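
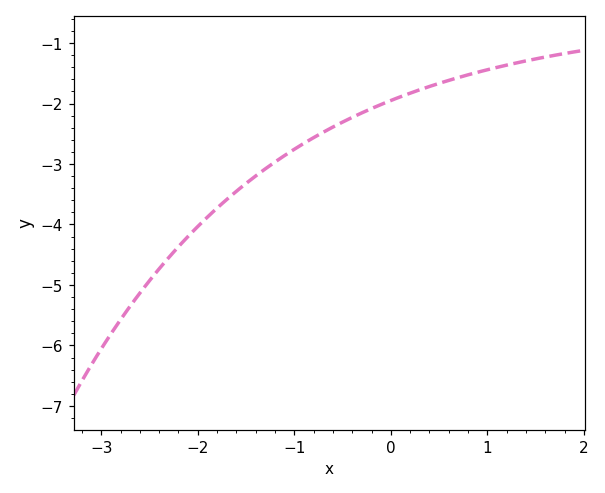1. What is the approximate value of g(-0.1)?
-2.01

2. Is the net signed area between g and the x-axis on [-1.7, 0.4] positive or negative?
negative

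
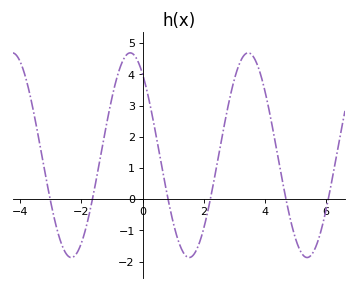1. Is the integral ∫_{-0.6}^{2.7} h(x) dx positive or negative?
positive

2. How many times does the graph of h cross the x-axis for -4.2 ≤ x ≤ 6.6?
6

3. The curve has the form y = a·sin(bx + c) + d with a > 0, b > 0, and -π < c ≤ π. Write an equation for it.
y = 3.28sin(1.6x + 2.2) + 1.41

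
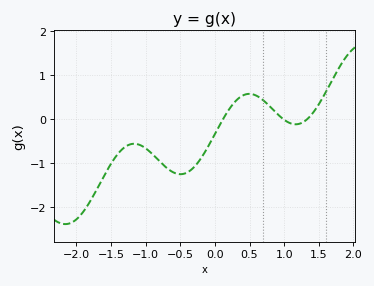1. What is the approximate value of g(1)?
-0.018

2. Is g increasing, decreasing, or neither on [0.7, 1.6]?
neither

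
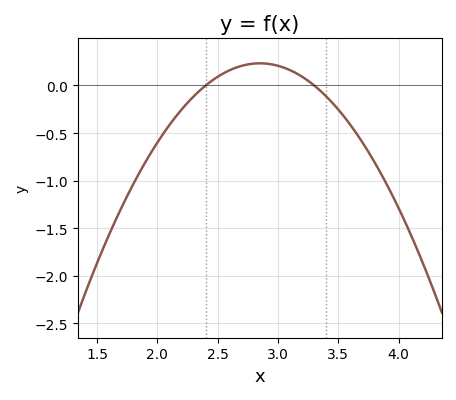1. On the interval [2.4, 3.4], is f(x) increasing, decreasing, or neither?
neither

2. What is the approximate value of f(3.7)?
-0.598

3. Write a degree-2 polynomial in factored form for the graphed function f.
y = -1.15(x - 2.4)(x - 3.3)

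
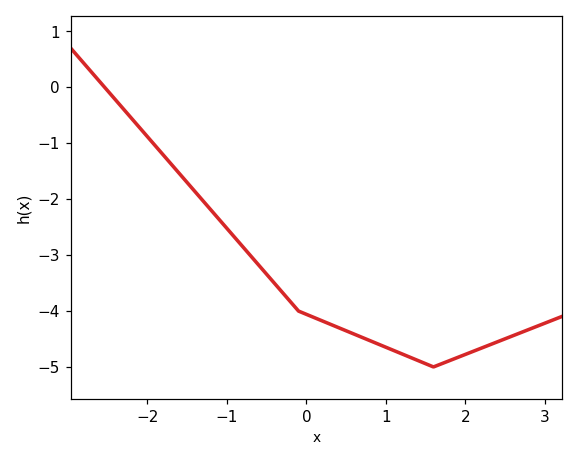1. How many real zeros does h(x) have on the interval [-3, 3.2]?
1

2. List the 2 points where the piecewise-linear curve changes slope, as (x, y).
(-0.1, -4); (1.6, -5)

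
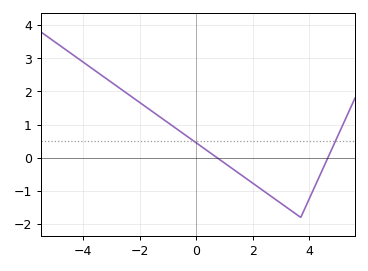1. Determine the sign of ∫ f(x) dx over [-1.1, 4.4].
negative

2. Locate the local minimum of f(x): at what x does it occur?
3.7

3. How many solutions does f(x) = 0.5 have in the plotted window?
2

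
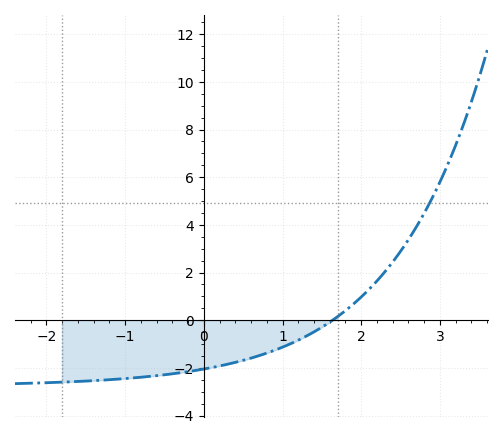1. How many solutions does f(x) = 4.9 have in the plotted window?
1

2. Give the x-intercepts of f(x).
1.6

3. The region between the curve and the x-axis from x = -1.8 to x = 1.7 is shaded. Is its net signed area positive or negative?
negative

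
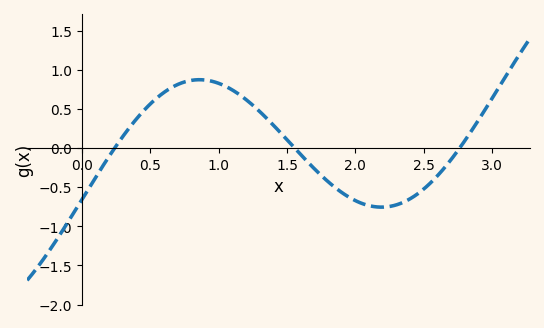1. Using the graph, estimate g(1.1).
0.75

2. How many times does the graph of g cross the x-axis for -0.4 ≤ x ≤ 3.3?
3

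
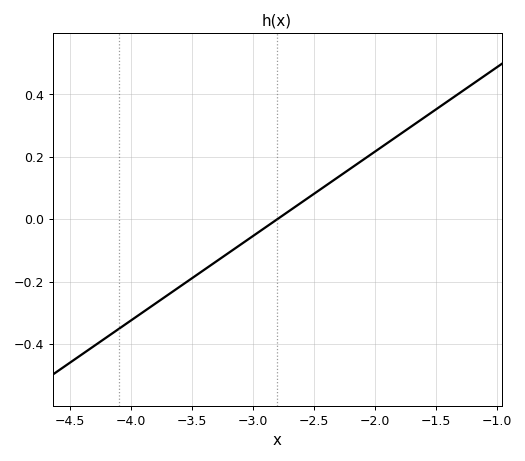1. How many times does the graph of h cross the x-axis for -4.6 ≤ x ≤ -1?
1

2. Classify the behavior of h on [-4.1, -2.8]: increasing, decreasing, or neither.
increasing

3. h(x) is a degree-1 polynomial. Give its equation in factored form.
y = 0.27(x + 2.8)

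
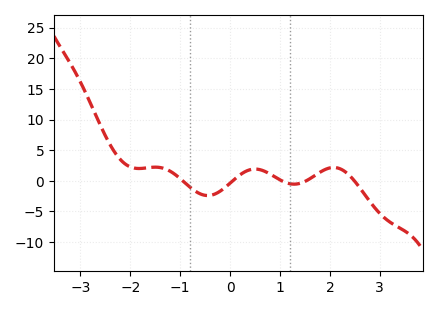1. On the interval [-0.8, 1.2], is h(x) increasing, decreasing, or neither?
neither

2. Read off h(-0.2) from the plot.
-1.69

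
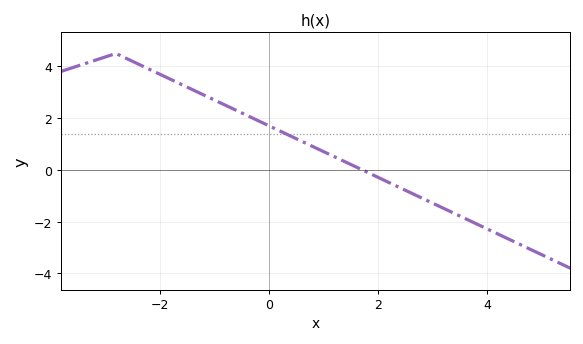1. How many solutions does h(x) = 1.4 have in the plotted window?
1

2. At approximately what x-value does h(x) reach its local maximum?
-2.8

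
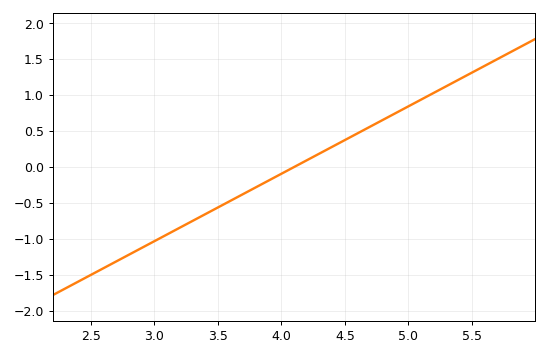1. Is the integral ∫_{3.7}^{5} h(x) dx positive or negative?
positive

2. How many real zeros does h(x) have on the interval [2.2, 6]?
1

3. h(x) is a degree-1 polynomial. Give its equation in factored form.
y = 0.94(x - 4.1)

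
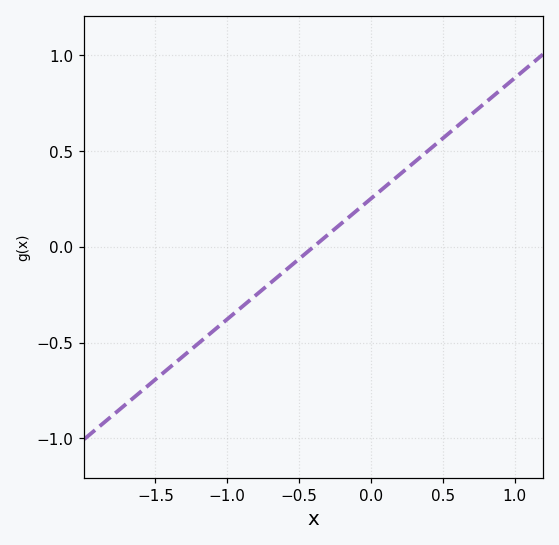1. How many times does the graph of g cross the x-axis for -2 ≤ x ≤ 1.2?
1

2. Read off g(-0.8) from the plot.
-0.25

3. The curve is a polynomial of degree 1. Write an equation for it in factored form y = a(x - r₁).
y = 0.63(x + 0.4)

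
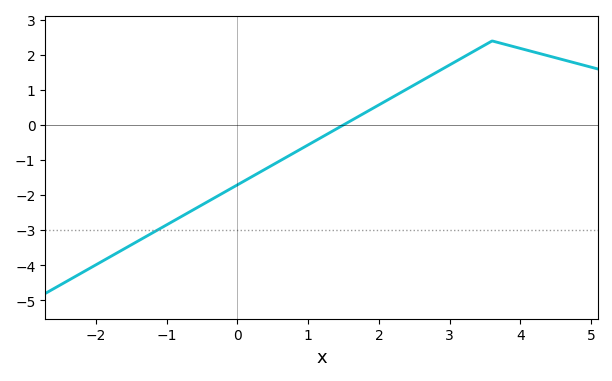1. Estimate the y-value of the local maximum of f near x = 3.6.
2.4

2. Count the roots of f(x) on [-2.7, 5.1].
1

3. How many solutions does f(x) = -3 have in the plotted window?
1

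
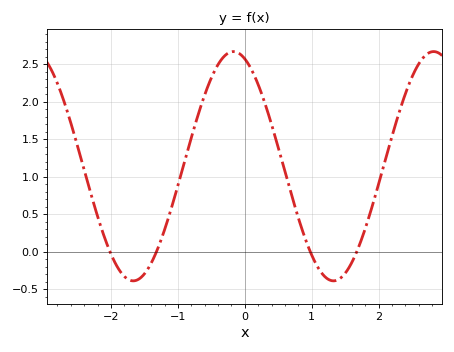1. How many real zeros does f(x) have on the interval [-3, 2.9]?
4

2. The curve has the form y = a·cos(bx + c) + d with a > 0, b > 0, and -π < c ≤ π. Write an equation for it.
y = 1.53cos(2.1x + 0.36) + 1.14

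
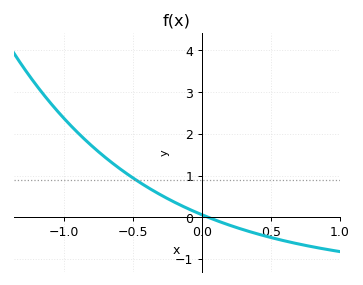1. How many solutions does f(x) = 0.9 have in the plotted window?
1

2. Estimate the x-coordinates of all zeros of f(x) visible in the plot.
0.05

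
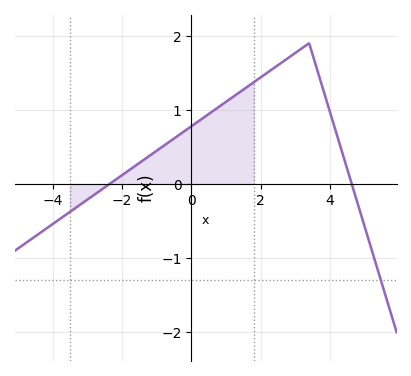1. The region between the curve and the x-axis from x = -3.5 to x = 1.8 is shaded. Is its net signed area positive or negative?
positive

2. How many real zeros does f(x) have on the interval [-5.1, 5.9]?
2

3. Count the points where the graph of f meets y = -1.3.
1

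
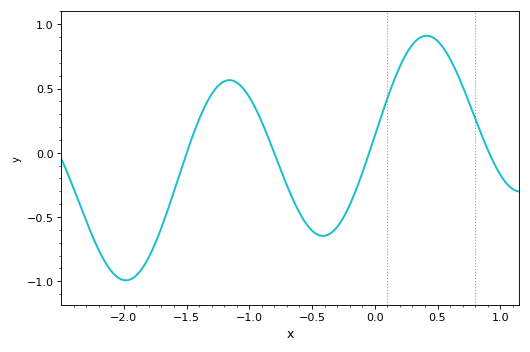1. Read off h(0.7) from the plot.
0.5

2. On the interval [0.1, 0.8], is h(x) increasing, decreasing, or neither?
neither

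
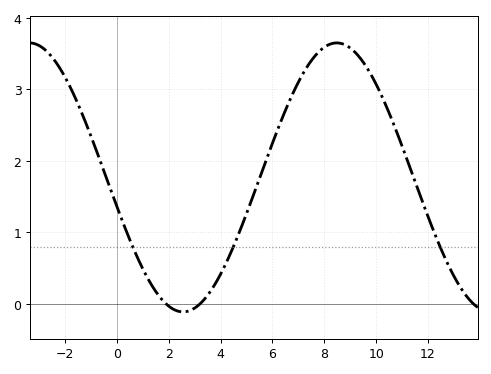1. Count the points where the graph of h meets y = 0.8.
3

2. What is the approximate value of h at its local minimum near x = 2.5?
-0.11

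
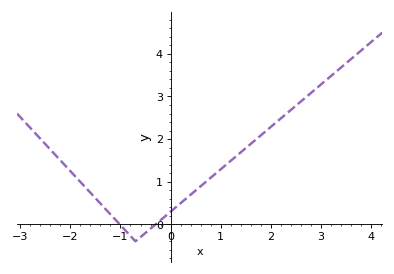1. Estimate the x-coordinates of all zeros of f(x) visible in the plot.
-1, -0.3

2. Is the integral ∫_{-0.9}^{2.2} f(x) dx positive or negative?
positive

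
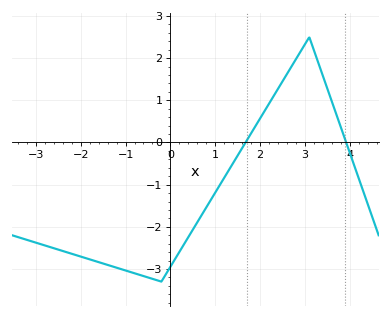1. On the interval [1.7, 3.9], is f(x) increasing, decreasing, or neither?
neither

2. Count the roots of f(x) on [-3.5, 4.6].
2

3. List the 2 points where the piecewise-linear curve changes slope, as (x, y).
(-0.2, -3.3); (3.1, 2.5)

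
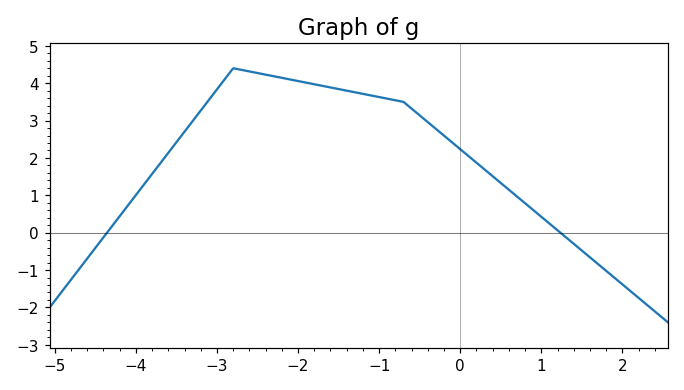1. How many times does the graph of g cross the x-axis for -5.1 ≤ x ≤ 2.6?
2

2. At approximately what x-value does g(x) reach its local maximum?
-2.8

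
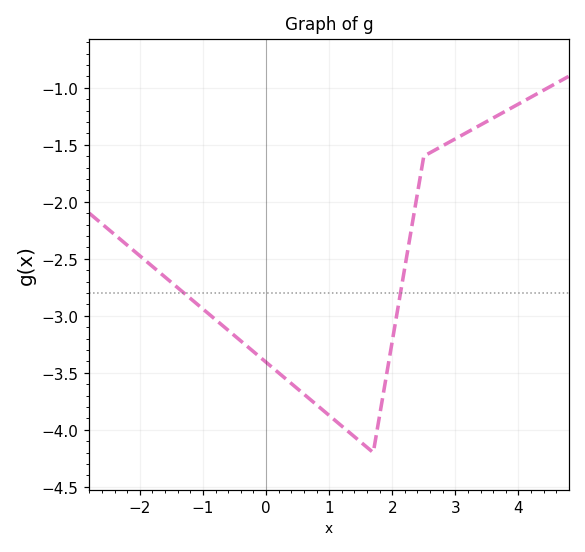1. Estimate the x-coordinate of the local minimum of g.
1.7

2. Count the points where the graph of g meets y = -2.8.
2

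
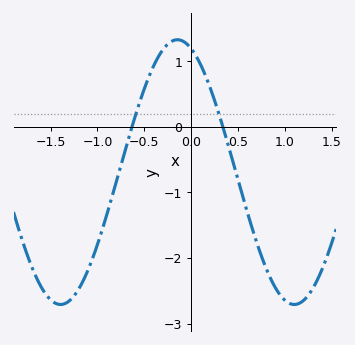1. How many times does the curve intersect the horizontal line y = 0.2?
2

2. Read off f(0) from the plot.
1.2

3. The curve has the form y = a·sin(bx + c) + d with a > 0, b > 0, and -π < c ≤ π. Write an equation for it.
y = 2.02sin(2.5x + 1.9) - 0.69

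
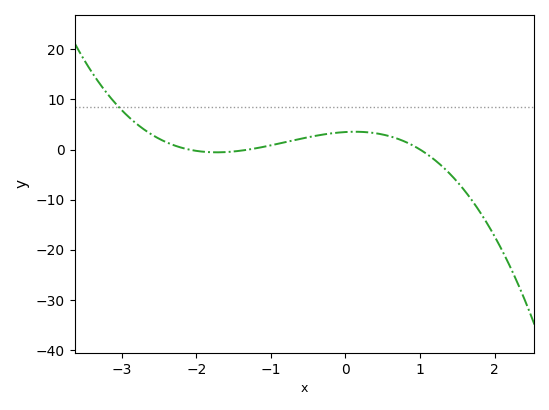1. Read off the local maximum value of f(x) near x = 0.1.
4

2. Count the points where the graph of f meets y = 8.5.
1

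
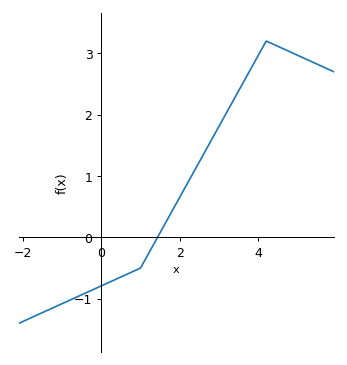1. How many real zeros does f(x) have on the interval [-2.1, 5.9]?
1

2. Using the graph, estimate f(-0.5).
-0.9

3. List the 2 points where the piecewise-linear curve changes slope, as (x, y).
(1, -0.5); (4.2, 3.2)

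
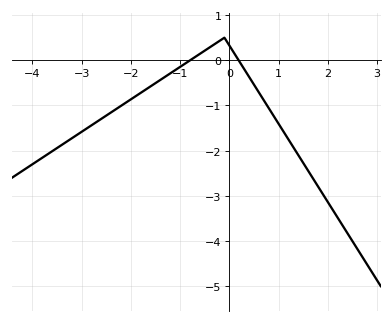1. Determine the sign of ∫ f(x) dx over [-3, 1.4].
negative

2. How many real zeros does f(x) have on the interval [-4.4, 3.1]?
2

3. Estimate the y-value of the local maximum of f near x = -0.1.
0.5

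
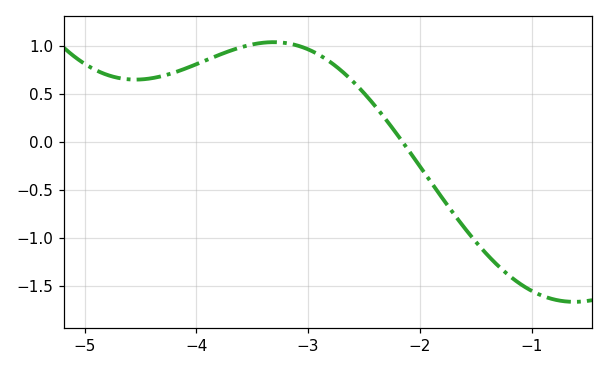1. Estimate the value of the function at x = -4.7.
0.65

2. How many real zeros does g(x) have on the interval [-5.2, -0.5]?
1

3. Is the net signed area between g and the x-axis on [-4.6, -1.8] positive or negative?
positive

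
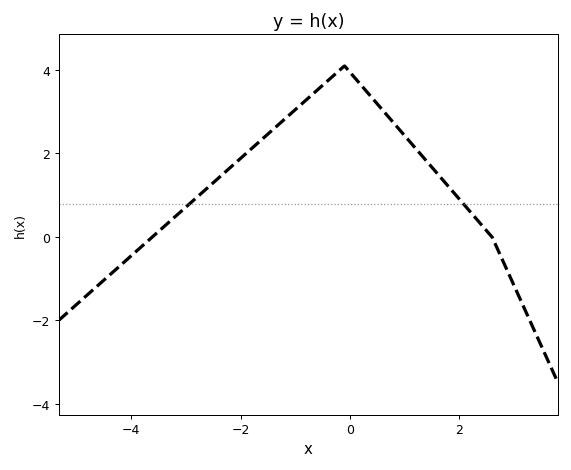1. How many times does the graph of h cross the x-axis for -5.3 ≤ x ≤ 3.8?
2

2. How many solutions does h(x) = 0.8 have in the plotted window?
2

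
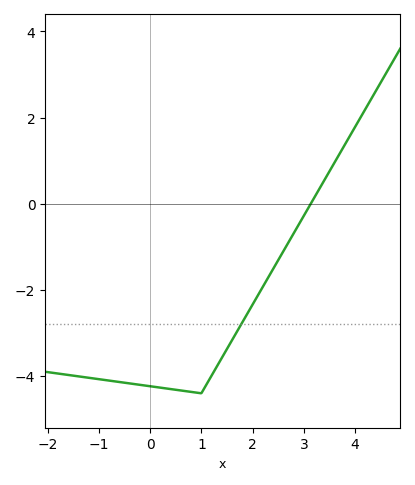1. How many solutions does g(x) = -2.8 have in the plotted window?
1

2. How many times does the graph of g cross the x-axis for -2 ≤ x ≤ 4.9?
1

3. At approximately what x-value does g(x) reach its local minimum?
1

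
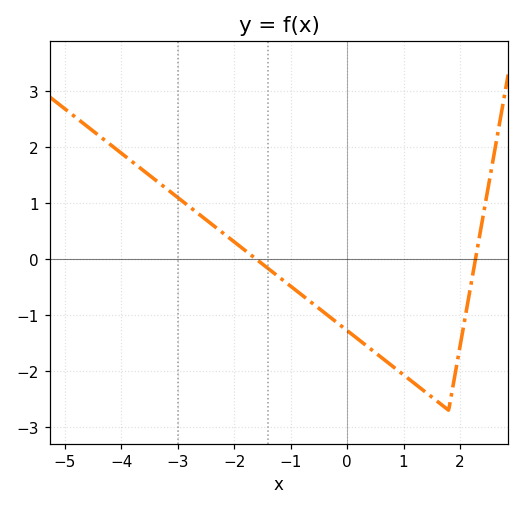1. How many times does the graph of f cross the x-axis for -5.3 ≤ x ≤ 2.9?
2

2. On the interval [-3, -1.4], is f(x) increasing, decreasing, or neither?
decreasing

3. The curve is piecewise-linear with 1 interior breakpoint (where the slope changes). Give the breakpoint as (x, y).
(1.8, -2.7)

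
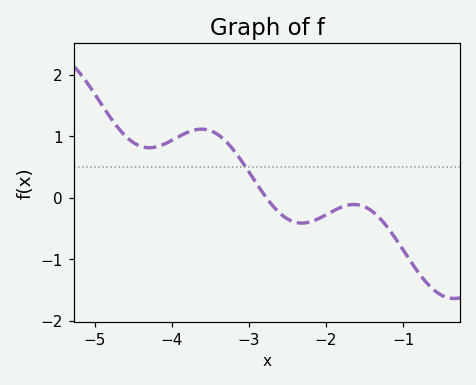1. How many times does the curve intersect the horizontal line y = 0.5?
1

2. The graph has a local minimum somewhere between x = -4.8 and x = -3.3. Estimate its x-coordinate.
-4.29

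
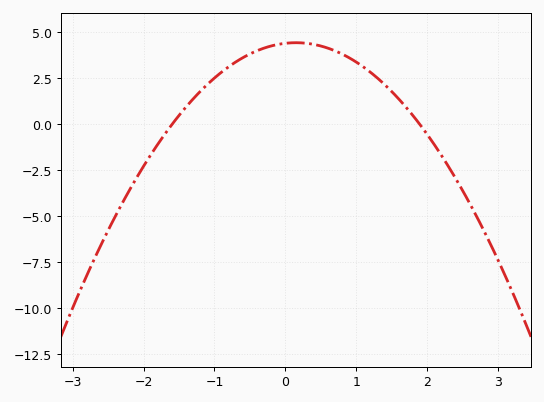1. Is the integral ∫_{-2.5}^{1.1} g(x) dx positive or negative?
positive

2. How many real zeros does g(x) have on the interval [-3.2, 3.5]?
2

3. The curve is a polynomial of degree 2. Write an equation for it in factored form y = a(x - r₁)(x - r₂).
y = -1.45(x + 1.6)(x - 1.9)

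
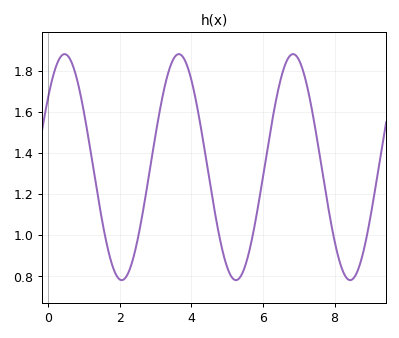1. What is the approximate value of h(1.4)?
1.18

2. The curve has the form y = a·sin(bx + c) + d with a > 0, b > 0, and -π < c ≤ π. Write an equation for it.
y = 0.55sin(2x + 0.66) + 1.33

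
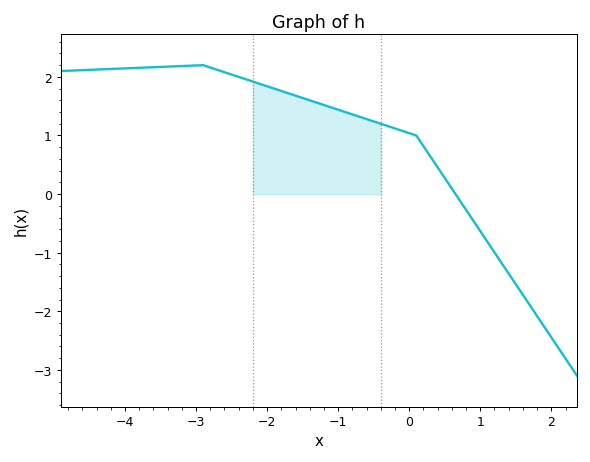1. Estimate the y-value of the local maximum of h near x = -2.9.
2.2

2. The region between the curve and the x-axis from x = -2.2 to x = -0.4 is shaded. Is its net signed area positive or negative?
positive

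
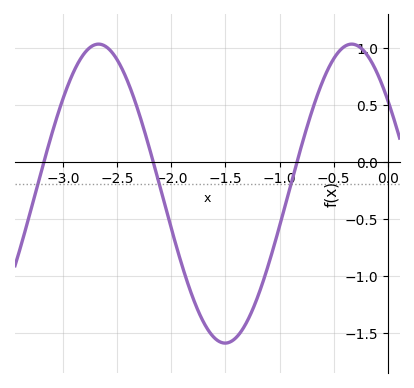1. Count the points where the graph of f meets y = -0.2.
3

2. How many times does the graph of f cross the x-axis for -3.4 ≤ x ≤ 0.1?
3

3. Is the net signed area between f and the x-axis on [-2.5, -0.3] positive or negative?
negative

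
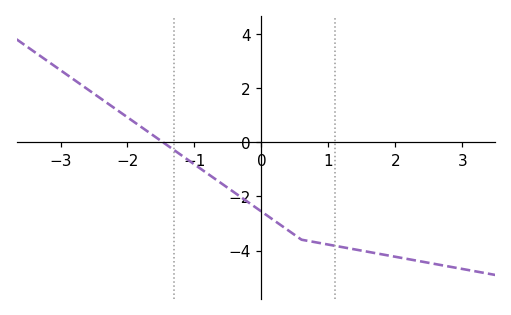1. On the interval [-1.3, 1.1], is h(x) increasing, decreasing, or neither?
decreasing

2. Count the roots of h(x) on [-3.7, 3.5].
1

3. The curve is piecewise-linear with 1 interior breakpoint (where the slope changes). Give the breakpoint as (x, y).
(0.6, -3.6)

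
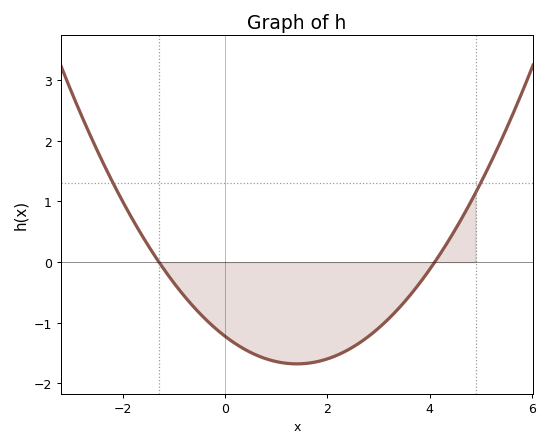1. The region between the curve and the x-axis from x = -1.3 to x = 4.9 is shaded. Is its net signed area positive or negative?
negative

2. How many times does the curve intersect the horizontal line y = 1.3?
2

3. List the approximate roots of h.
-1.3, 4.1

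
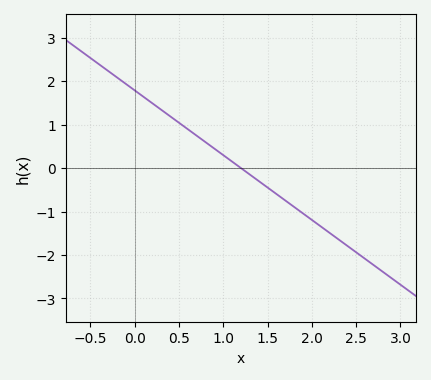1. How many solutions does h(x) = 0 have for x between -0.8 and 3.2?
1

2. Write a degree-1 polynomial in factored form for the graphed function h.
y = -1.49(x - 1.2)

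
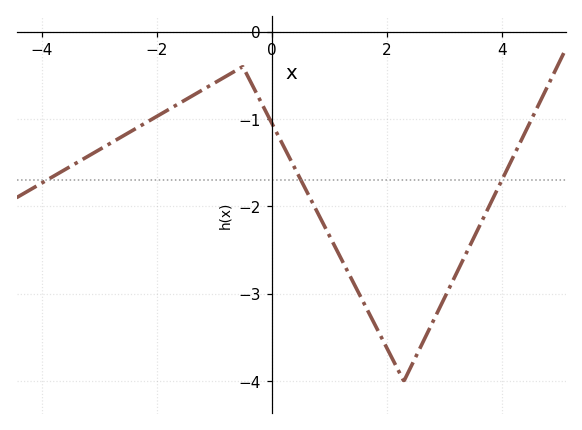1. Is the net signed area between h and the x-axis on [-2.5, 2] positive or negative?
negative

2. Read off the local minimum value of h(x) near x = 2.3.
-4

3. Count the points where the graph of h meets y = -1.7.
3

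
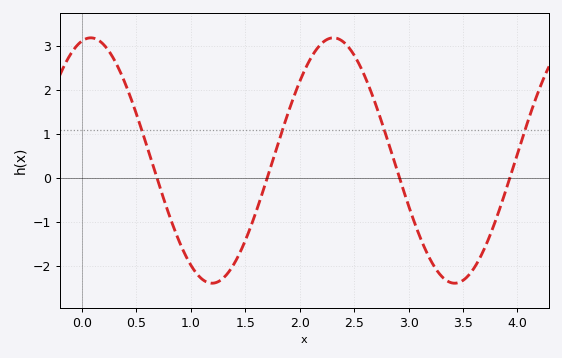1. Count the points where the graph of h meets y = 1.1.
4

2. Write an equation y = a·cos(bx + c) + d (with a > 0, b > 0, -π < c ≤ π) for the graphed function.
y = 2.79cos(2.82x - 0.23) + 0.4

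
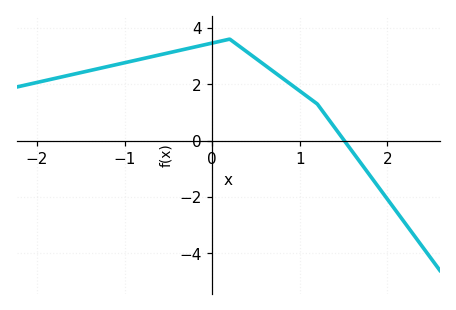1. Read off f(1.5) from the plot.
0.035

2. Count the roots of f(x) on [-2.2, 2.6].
1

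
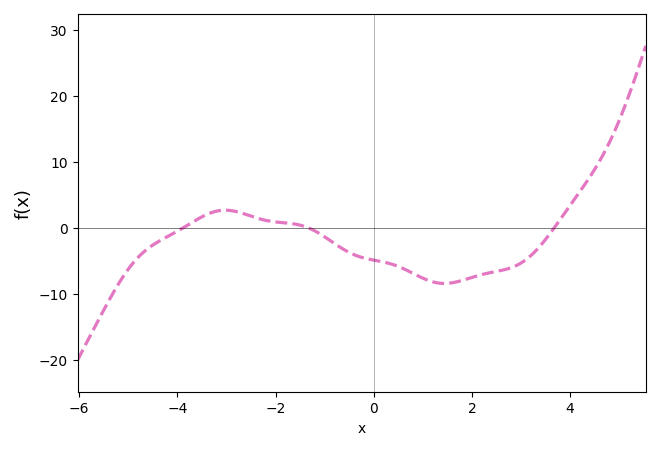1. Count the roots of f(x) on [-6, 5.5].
3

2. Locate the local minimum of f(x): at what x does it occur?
1.4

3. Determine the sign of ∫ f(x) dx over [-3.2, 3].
negative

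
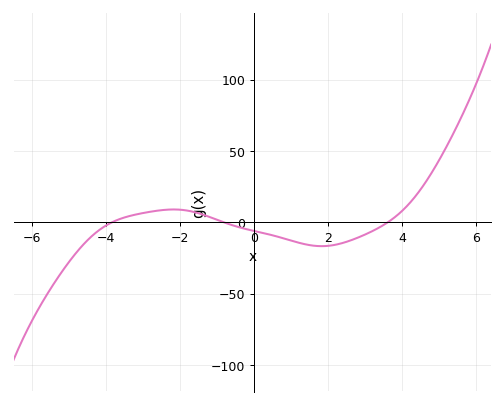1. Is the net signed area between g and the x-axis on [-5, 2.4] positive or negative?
negative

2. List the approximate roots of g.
-3.84, -0.801, 3.6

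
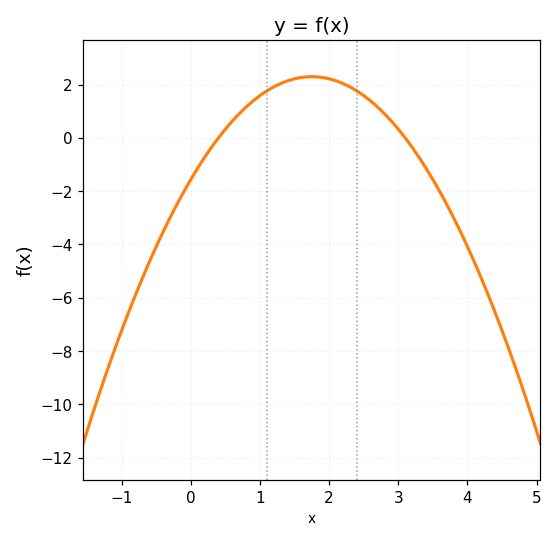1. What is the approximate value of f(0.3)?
-0.353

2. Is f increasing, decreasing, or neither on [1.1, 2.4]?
neither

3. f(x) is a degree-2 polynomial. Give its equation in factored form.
y = -1.26(x - 0.4)(x - 3.1)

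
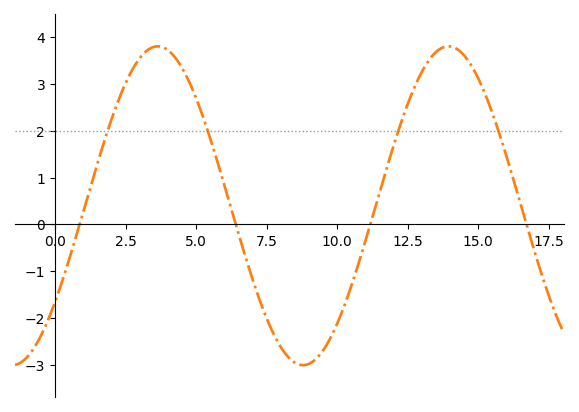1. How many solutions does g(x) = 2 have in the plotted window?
4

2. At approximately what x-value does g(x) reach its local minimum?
8.79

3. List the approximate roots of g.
0.873, 6.41, 11.2, 16.7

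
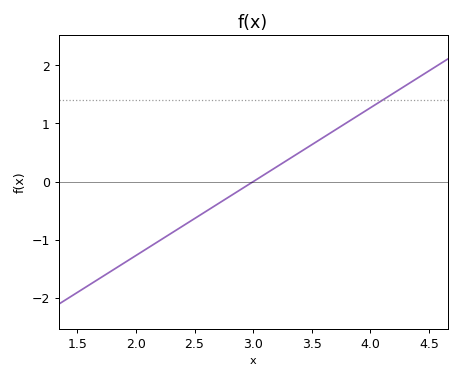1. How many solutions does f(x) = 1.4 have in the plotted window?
1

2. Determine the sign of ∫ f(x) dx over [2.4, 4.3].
positive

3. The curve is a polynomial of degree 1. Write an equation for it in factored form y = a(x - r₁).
y = 1.27(x - 3)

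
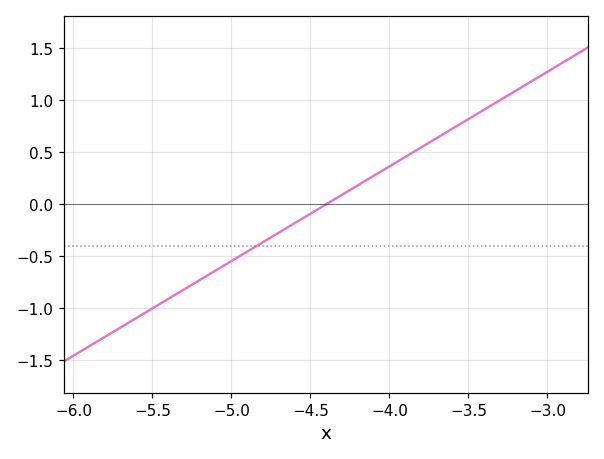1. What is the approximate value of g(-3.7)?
0.65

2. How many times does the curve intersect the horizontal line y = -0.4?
1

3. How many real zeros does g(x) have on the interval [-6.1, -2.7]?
1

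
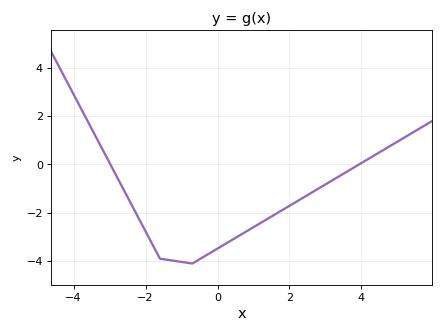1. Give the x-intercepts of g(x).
-2.98, 3.93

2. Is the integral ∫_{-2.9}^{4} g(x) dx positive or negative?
negative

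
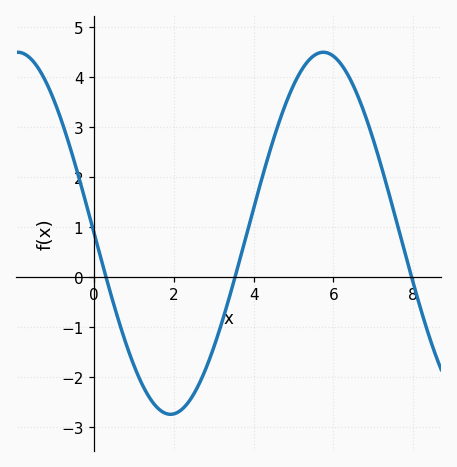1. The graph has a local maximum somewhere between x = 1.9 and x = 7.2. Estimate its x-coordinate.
5.8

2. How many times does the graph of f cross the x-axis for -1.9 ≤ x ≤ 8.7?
3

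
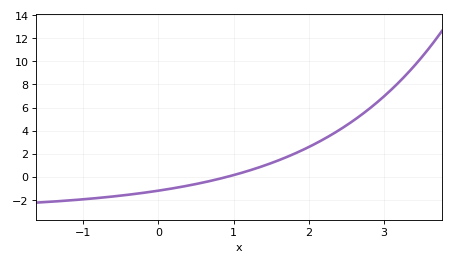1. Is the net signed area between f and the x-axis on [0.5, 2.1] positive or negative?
positive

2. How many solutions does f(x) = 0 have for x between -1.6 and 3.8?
1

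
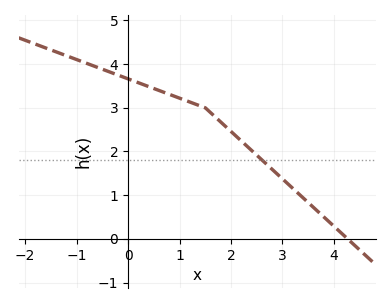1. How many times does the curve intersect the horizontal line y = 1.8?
1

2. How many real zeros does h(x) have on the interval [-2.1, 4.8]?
1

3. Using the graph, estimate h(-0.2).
3.7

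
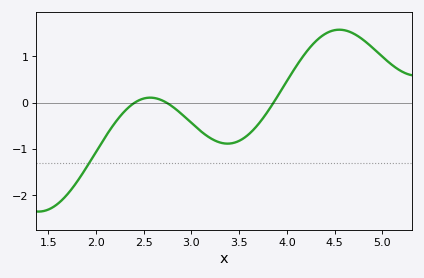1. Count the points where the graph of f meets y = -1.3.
1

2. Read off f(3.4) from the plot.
-0.9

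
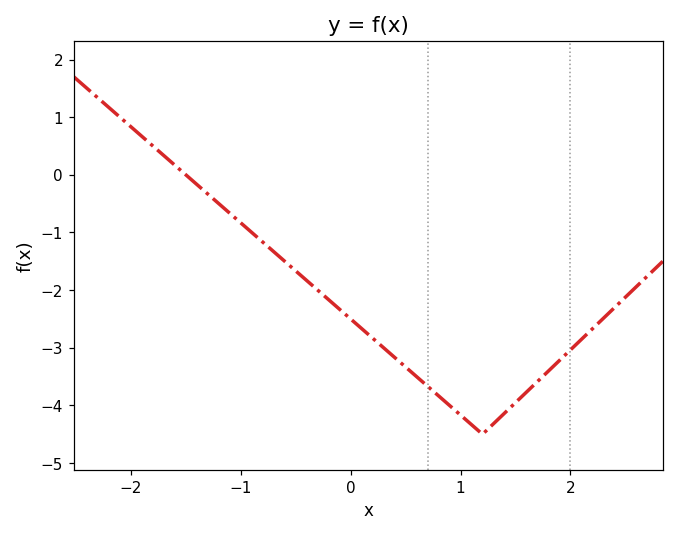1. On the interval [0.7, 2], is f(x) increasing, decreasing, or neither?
neither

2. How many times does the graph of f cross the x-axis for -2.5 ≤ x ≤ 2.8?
1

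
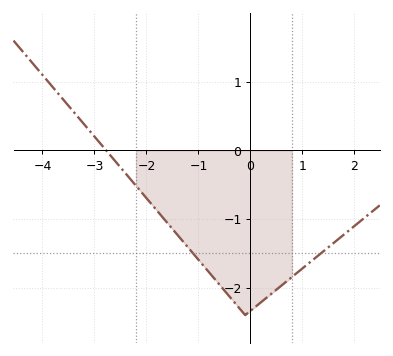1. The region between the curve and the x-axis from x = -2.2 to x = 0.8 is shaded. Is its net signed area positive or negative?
negative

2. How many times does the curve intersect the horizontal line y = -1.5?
2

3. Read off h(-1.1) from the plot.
-1.5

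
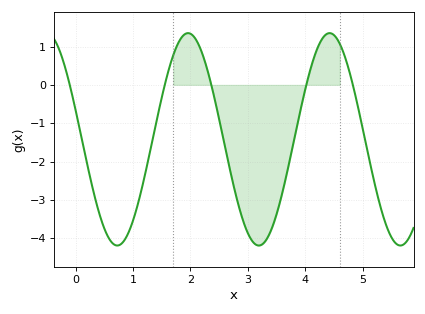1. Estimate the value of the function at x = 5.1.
-1.9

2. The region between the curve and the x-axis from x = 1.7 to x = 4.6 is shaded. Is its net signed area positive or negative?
negative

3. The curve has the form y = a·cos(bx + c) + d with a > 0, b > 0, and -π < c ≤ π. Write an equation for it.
y = 2.77cos(2.5x + 1.3) - 1.42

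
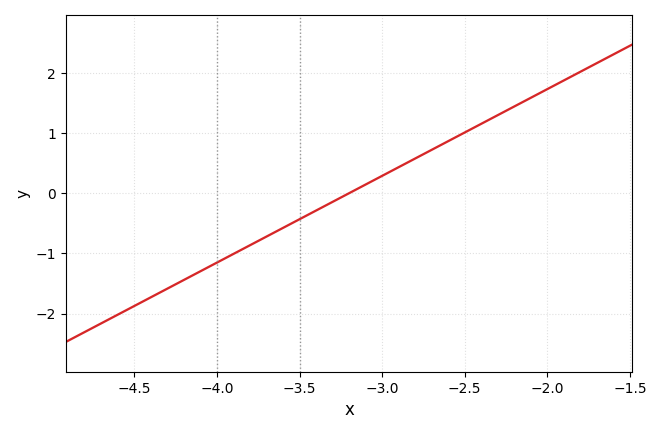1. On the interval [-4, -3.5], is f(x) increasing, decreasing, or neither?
increasing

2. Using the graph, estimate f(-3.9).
-1.01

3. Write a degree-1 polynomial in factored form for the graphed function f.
y = 1.44(x + 3.2)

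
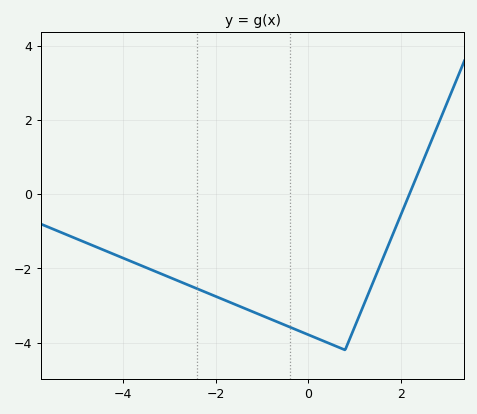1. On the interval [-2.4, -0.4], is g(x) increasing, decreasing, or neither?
decreasing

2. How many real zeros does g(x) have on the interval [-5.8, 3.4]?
1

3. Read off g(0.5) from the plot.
-4.04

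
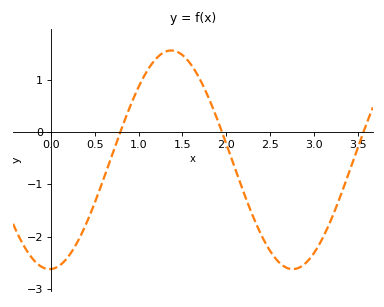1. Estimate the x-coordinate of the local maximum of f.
1.37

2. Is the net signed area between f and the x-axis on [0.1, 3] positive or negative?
negative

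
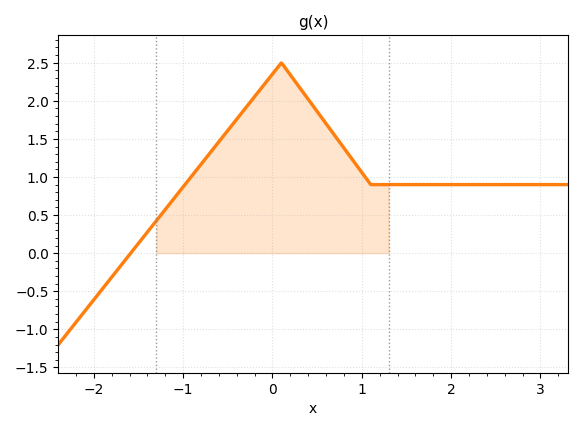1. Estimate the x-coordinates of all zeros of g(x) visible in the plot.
-1.6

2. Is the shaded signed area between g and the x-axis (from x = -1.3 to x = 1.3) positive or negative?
positive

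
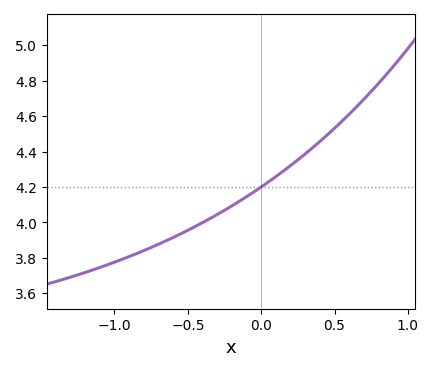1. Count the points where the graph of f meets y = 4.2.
1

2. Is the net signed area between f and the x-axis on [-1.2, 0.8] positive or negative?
positive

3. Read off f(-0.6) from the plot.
3.91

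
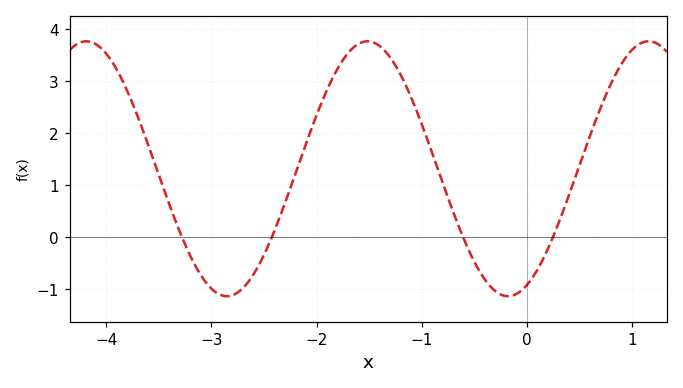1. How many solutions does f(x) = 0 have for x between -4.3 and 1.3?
4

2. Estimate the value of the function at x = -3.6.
1.8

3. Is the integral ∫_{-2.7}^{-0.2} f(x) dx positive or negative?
positive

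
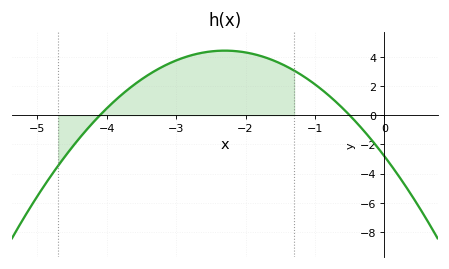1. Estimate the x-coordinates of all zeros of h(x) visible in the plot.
-4.1, -0.5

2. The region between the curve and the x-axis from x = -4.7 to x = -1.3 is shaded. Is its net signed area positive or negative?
positive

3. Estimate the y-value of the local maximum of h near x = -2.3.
4.44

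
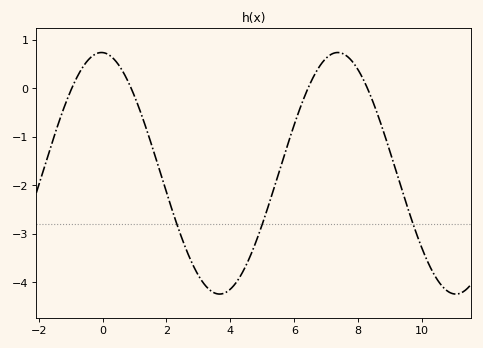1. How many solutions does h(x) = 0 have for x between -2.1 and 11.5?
4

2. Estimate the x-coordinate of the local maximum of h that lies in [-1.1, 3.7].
-0.033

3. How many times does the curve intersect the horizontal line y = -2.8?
3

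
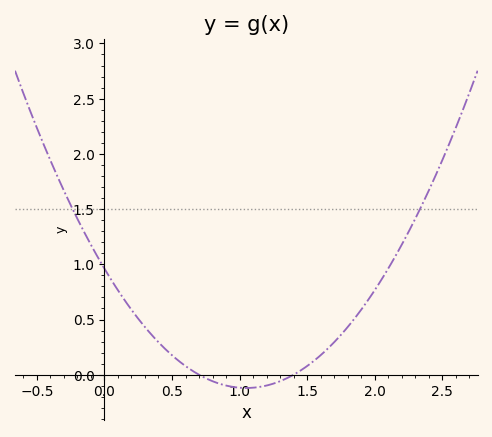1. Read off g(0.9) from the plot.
-0.098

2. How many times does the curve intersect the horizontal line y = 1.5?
2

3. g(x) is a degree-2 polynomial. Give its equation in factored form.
y = 0.98(x - 0.7)(x - 1.4)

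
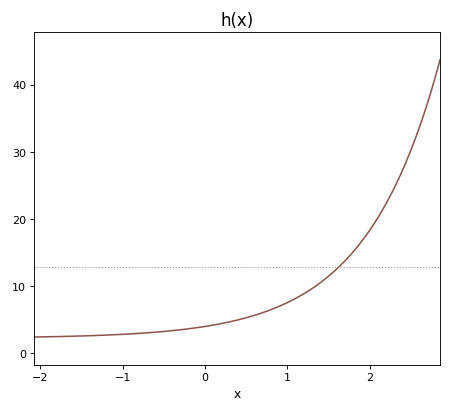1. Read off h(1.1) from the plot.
8.18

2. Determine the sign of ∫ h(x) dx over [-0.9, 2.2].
positive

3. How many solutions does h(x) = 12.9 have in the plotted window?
1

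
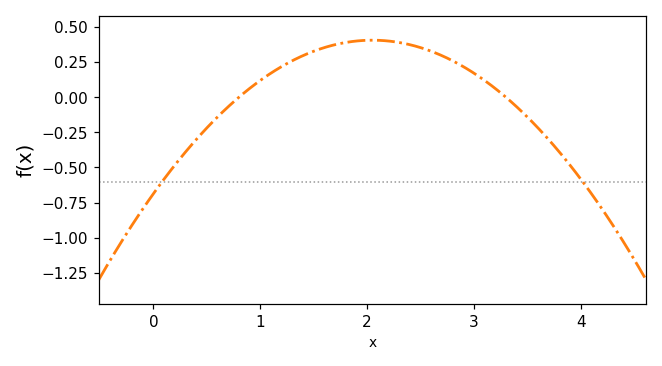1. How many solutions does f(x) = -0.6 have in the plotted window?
2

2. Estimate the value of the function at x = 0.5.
-0.22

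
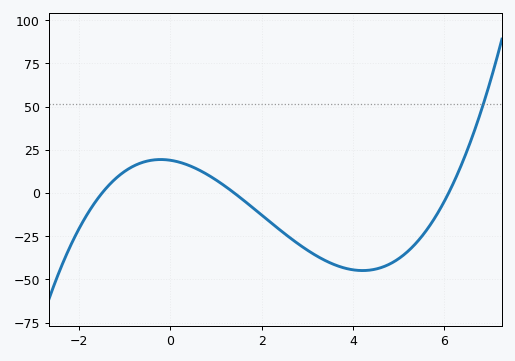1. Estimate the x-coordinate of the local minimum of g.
4.21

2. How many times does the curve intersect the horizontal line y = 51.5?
1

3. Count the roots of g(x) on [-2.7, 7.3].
3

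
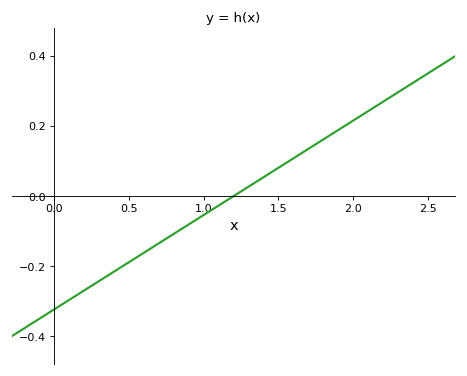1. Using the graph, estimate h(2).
0.216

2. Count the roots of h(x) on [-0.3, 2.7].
1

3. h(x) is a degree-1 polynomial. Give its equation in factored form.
y = 0.27(x - 1.2)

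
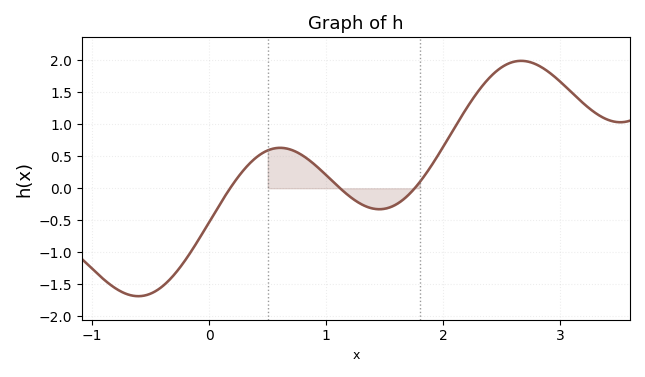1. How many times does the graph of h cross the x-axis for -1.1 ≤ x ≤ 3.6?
3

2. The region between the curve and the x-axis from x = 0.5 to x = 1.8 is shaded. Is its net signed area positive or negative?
positive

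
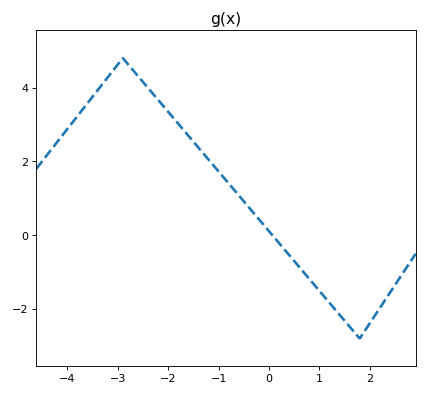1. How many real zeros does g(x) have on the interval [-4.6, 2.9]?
1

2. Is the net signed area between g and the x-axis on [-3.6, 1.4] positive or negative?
positive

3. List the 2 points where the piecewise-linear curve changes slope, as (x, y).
(-2.9, 4.8); (1.8, -2.8)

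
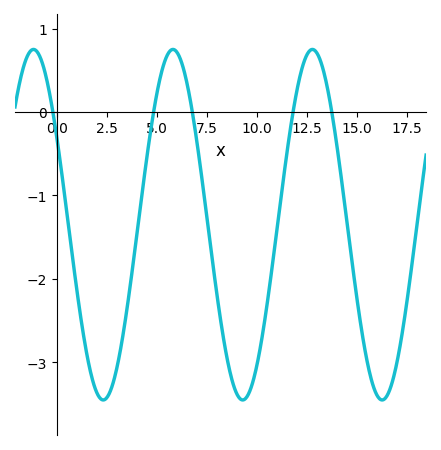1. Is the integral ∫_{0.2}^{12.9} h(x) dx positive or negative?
negative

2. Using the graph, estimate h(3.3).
-2.67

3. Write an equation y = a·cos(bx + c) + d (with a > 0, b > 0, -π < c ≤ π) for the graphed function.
y = 2.1cos(0.9x + 1.06) - 1.35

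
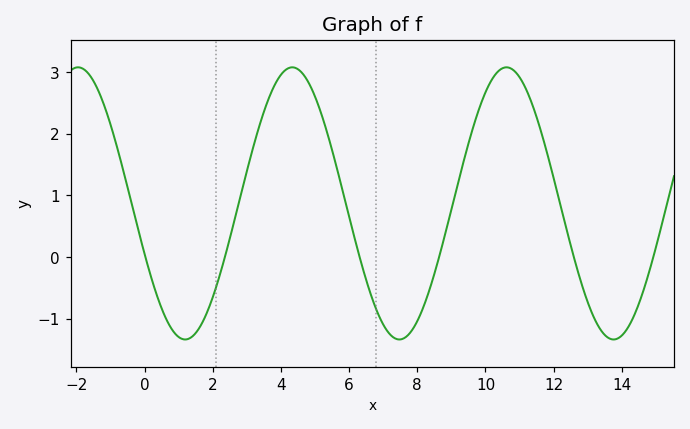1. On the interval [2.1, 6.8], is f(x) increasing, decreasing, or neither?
neither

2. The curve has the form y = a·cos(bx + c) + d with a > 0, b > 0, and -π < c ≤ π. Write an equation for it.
y = 2.21cos(1x + 2) + 0.87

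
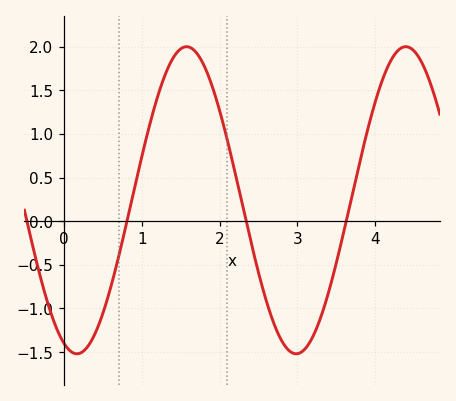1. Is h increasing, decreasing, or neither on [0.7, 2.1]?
neither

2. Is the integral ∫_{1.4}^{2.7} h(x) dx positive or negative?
positive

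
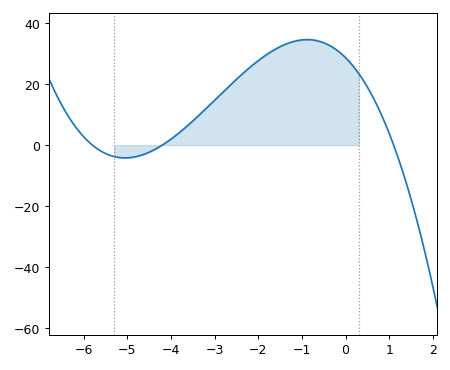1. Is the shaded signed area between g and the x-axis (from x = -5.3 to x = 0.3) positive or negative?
positive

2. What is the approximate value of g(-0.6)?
34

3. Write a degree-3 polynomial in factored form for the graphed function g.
y = -1.07(x + 5.8)(x + 4.2)(x - 1.1)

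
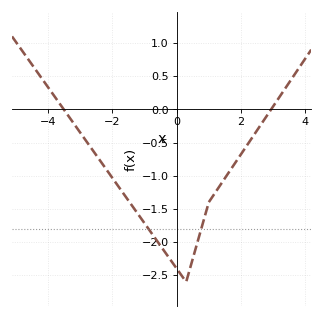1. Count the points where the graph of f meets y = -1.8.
2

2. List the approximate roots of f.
-3.5, 2.94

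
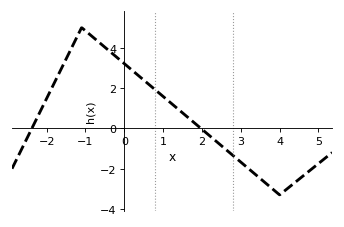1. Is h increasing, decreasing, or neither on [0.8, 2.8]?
decreasing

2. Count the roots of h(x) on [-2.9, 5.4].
2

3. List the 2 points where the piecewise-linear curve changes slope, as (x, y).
(-1.1, 5); (4, -3.3)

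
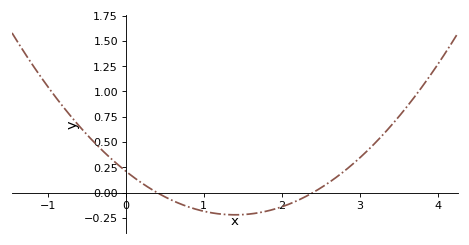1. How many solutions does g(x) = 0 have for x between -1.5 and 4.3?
2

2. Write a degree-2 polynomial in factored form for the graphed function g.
y = 0.22(x - 0.4)(x - 2.4)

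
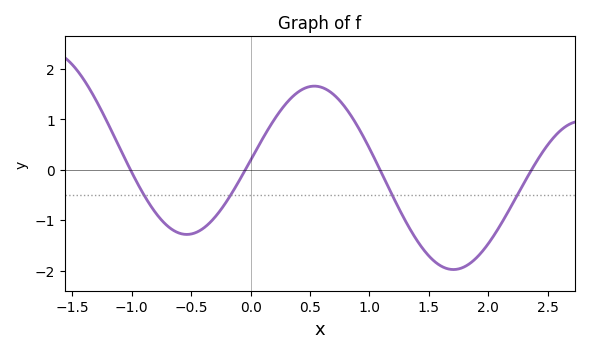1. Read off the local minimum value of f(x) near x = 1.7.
-2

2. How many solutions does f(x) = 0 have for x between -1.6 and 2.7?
4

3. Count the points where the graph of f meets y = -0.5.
4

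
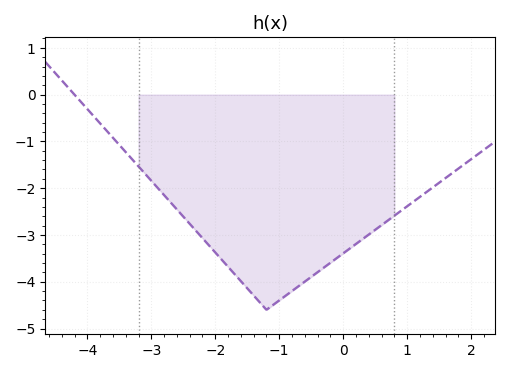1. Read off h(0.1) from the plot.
-3.3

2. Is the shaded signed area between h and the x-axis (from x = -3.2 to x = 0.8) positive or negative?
negative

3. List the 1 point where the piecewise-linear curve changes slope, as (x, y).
(-1.2, -4.6)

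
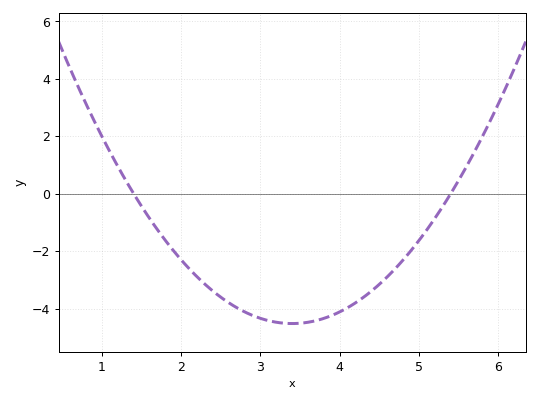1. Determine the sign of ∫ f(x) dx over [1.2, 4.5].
negative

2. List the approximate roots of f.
1.4, 5.4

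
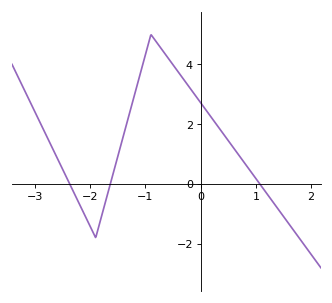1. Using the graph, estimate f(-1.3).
2.28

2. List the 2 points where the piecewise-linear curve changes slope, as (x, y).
(-1.9, -1.8); (-0.9, 5)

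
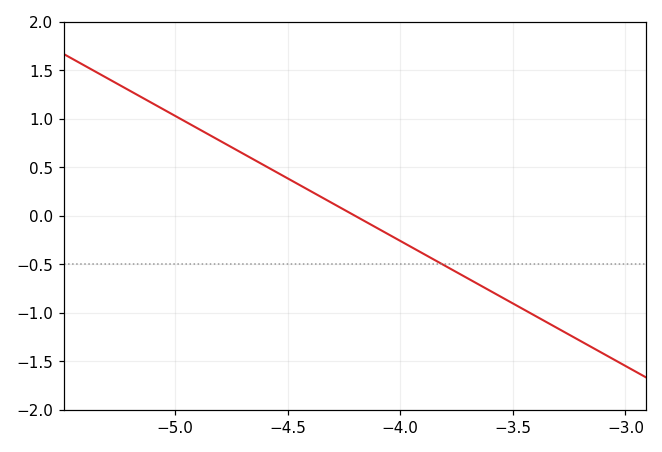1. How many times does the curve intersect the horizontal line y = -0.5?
1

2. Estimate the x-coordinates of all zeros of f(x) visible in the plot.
-4.2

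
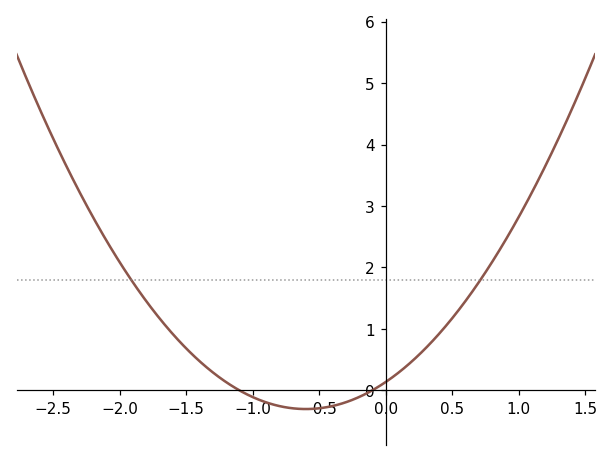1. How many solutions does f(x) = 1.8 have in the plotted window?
2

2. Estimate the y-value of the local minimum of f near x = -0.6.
-0.305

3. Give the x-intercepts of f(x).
-1.1, -0.1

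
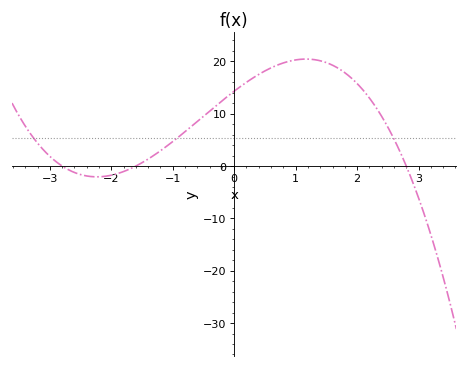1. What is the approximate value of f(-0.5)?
9.52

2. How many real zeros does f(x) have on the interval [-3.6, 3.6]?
3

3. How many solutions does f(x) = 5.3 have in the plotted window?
3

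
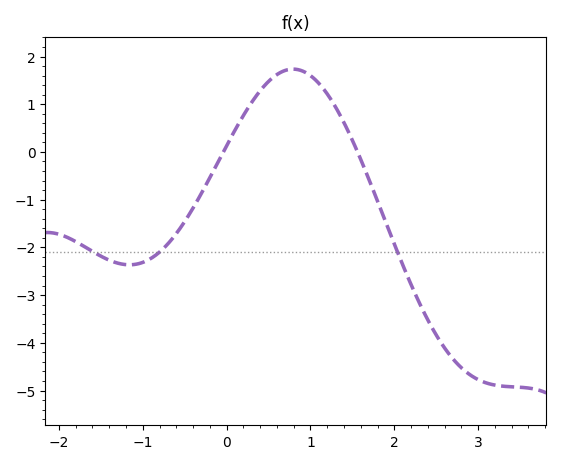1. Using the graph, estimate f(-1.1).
-2.36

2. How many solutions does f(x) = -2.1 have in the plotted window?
3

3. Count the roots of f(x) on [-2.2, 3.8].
2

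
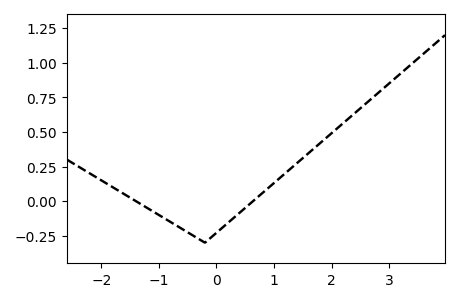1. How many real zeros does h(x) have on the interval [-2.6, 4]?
2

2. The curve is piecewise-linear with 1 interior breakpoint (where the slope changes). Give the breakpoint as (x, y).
(-0.2, -0.3)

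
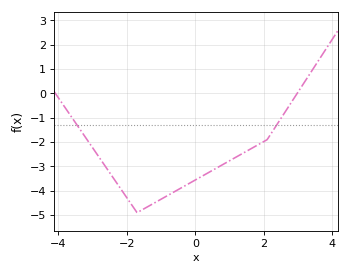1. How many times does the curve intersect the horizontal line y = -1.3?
2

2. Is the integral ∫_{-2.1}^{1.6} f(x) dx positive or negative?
negative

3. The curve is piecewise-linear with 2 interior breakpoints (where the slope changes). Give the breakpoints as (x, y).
(-1.7, -4.9); (2.1, -1.9)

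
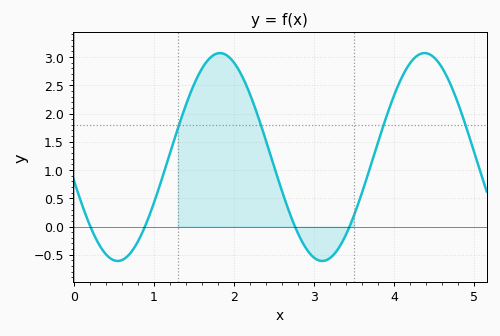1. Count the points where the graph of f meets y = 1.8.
4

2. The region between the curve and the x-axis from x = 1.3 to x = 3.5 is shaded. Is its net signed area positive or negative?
positive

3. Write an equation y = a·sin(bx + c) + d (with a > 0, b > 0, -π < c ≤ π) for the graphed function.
y = 1.84sin(2.5x - 2.9) + 1.23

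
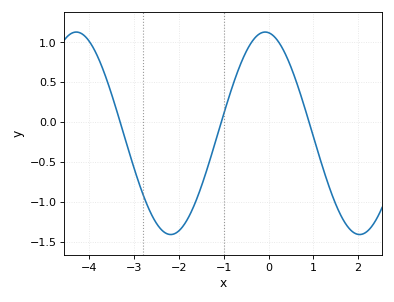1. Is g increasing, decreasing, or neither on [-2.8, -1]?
neither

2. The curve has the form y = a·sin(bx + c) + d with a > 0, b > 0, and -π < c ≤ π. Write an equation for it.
y = 1.27sin(1.5x + 1.7) - 0.14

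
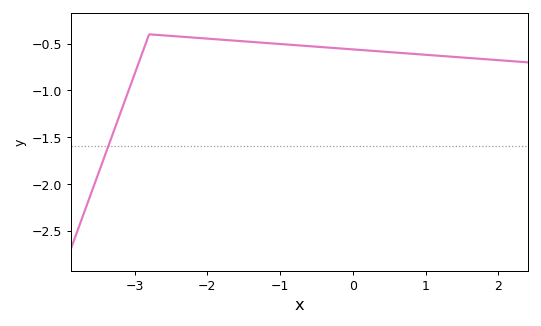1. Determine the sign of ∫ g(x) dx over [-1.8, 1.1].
negative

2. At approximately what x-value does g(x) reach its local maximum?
-2.8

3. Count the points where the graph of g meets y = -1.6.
1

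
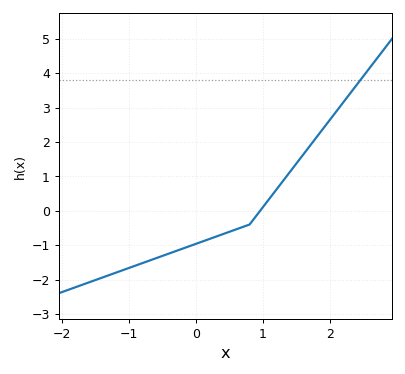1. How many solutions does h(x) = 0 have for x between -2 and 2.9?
1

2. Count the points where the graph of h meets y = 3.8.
1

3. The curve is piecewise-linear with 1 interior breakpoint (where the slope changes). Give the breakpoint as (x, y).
(0.8, -0.4)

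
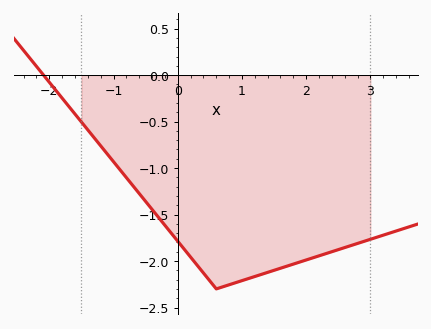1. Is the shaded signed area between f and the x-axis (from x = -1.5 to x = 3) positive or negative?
negative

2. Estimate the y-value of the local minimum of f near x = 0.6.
-2.3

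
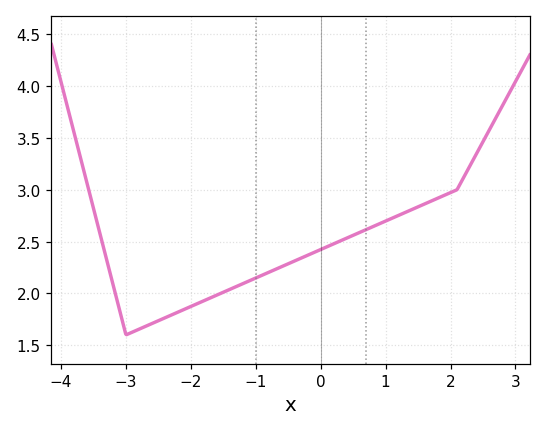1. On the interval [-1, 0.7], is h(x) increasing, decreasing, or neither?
increasing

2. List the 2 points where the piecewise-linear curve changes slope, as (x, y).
(-3, 1.6); (2.1, 3)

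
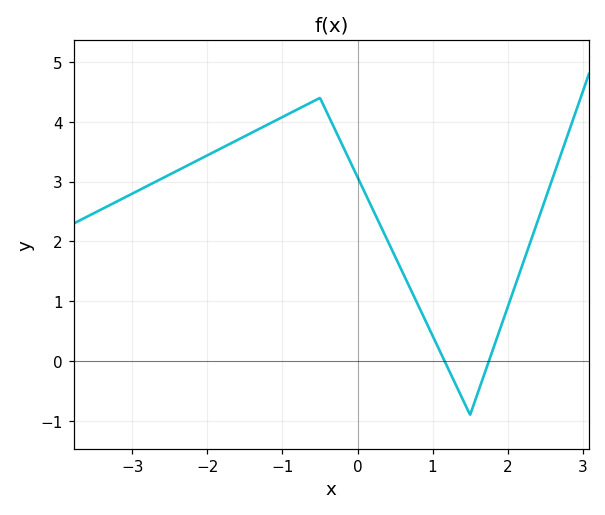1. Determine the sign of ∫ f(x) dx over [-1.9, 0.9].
positive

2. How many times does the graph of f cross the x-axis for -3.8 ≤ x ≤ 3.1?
2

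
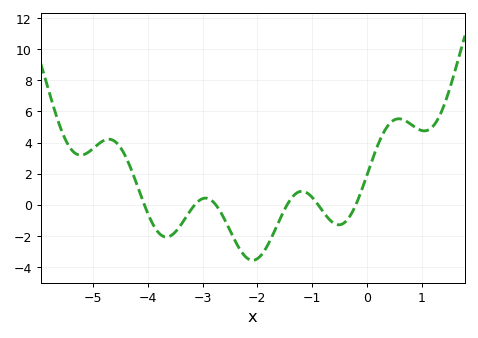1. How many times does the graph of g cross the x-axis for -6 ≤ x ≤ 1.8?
6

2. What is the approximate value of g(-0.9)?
0.056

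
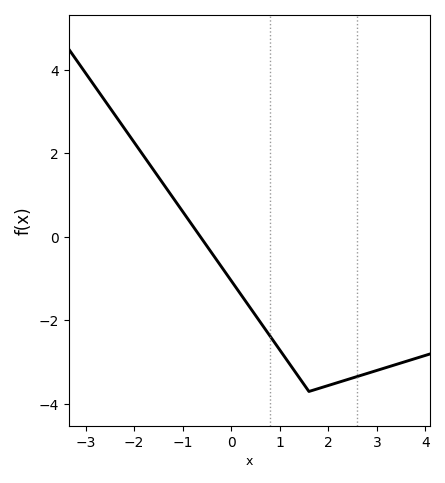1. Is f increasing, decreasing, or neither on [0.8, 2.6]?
neither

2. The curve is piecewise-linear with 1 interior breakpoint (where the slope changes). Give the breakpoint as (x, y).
(1.6, -3.7)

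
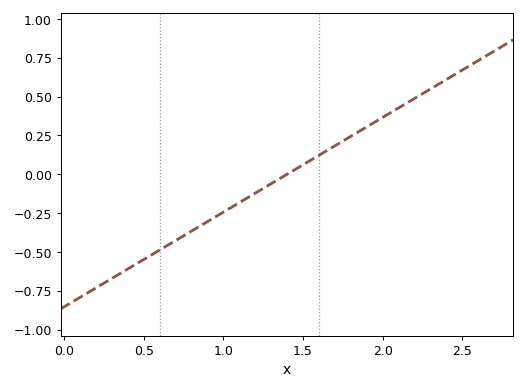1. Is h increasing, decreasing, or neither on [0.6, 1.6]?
increasing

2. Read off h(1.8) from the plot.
0.244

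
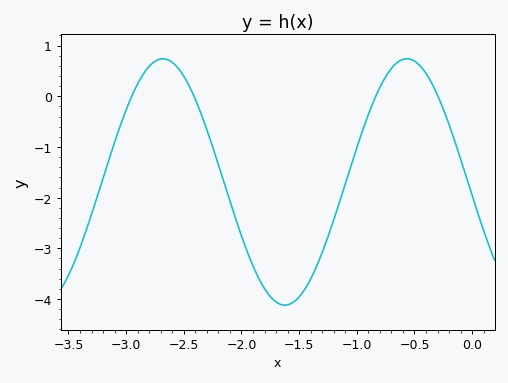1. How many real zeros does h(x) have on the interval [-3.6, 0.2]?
4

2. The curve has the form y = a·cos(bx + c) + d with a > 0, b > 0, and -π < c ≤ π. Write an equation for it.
y = 2.43cos(2.97x + 1.68) - 1.69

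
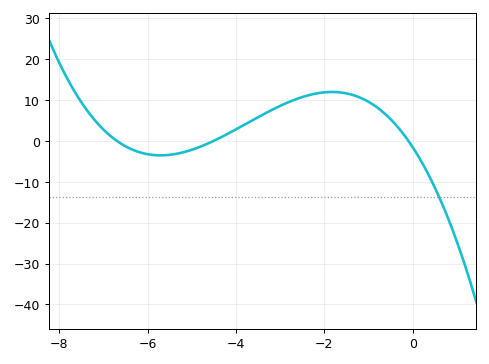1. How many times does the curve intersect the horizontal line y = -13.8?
1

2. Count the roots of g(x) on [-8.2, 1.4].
3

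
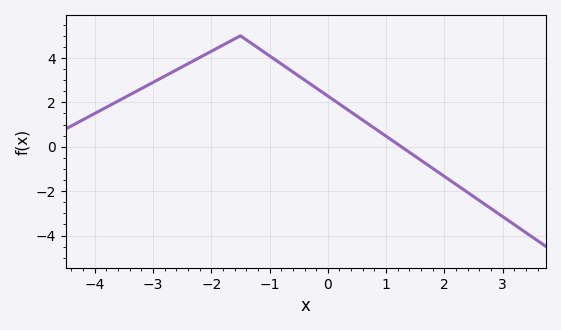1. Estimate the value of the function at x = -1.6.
4.8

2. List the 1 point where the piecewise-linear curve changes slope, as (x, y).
(-1.5, 5)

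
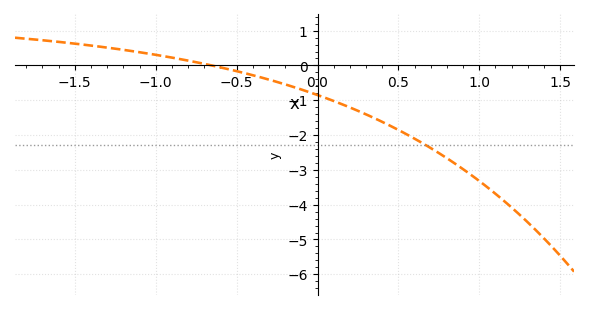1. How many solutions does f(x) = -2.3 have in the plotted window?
1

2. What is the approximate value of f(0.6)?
-2.1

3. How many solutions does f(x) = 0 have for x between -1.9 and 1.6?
1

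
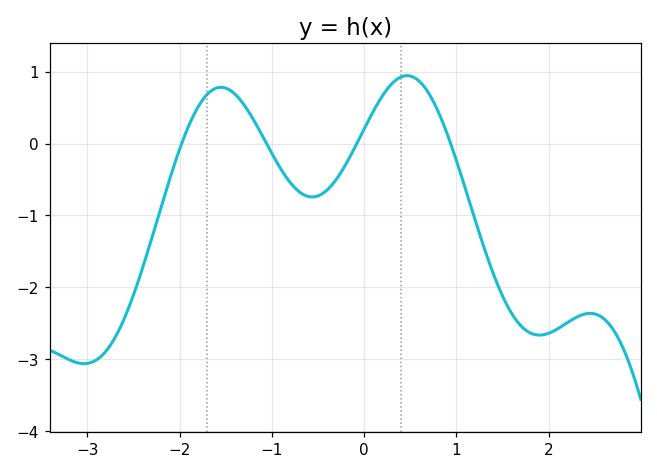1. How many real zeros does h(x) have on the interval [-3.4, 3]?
4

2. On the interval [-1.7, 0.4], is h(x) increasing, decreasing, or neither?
neither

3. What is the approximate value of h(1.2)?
-1.05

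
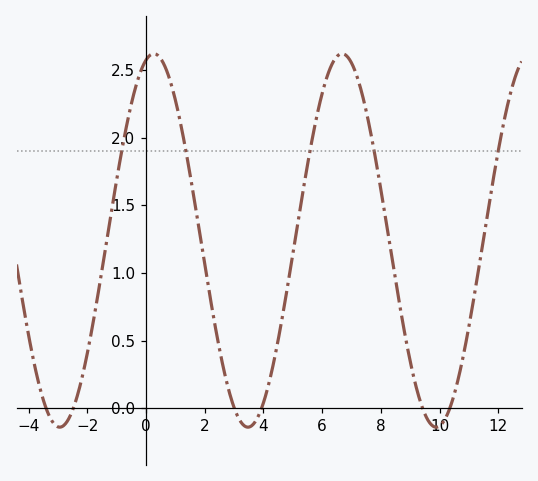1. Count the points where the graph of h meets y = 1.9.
5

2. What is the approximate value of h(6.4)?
2.55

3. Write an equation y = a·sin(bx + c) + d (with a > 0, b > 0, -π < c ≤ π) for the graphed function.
y = 1.38sin(0.98x + 1.3) + 1.24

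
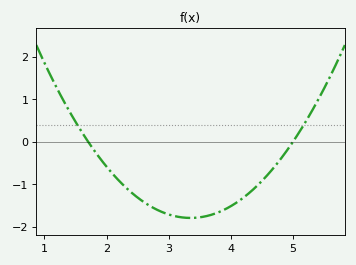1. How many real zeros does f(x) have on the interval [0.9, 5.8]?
2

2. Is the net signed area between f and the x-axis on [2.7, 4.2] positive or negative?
negative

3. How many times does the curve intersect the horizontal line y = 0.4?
2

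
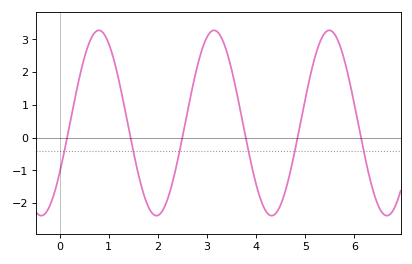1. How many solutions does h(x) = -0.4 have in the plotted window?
6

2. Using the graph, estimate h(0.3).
1.1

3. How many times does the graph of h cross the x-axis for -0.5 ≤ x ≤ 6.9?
6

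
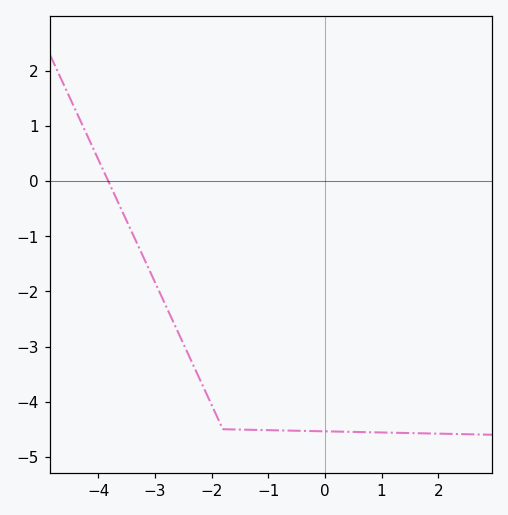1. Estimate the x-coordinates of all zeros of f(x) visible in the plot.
-3.82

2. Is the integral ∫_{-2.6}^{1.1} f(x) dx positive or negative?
negative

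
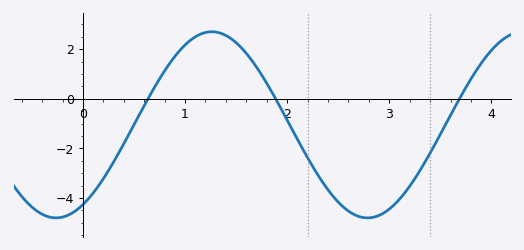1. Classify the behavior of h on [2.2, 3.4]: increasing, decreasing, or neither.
neither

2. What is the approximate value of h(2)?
-0.86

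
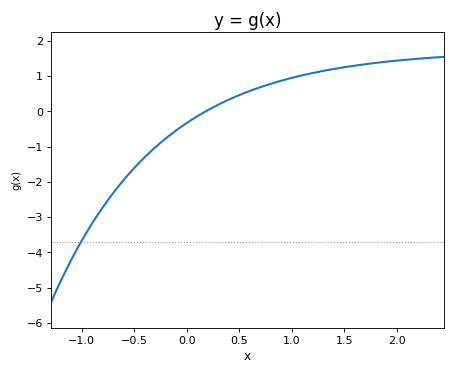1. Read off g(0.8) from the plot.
0.8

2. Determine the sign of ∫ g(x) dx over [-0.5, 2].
positive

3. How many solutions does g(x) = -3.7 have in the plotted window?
1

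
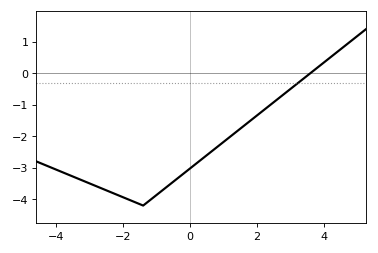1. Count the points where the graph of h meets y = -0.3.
1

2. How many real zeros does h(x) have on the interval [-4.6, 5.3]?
1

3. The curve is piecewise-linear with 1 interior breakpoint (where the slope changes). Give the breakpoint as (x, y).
(-1.4, -4.2)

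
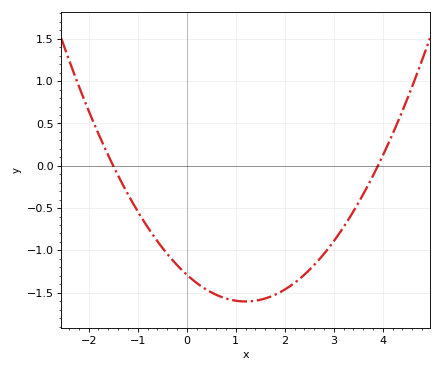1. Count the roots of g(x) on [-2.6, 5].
2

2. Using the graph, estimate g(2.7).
-1.11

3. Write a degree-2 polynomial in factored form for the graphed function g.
y = 0.22(x + 1.5)(x - 3.9)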